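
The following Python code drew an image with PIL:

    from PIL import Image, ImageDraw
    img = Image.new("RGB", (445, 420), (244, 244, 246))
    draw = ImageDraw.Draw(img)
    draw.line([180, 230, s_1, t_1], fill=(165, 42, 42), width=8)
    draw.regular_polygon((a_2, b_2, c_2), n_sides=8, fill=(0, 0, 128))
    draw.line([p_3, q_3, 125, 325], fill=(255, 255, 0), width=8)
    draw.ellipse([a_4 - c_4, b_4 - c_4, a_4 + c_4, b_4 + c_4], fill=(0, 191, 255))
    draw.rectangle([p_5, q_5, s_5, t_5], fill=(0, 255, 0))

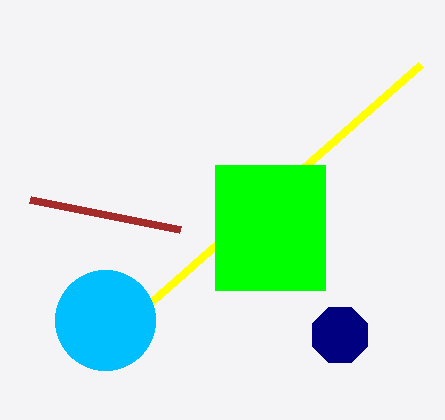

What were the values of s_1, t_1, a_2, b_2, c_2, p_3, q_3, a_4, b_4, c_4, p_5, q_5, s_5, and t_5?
s_1 = 30; t_1 = 200; a_2 = 340; b_2 = 335; c_2 = 30; p_3 = 420; q_3 = 65; a_4 = 105; b_4 = 320; c_4 = 50; p_5 = 215; q_5 = 165; s_5 = 325; t_5 = 290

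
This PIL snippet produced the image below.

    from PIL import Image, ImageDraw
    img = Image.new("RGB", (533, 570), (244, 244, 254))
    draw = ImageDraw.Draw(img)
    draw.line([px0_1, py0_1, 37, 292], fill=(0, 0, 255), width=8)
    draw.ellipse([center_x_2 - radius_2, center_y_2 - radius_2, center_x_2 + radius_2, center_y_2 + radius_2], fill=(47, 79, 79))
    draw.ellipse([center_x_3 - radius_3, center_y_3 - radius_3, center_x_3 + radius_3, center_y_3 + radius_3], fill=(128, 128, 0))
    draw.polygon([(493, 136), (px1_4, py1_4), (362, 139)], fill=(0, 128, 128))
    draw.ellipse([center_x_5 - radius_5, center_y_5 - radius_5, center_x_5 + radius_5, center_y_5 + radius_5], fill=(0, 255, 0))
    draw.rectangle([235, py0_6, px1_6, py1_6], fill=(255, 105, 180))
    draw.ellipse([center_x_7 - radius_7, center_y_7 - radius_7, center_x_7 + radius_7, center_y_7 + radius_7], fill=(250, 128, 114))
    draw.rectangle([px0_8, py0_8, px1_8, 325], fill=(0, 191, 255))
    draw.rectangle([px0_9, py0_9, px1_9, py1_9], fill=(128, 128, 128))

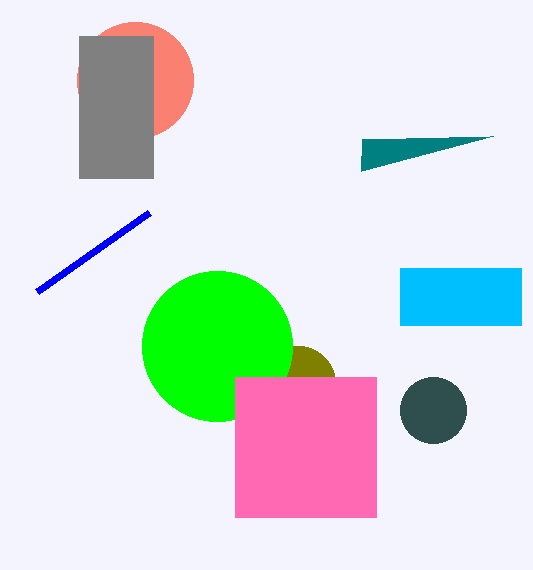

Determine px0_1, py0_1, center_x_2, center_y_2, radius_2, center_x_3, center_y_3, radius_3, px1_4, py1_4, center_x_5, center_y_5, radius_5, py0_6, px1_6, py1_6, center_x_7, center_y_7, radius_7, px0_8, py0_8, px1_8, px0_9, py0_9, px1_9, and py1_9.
px0_1 = 149, py0_1 = 213, center_x_2 = 433, center_y_2 = 410, radius_2 = 33, center_x_3 = 298, center_y_3 = 383, radius_3 = 37, px1_4 = 361, py1_4 = 171, center_x_5 = 217, center_y_5 = 346, radius_5 = 75, py0_6 = 377, px1_6 = 376, py1_6 = 517, center_x_7 = 135, center_y_7 = 80, radius_7 = 58, px0_8 = 400, py0_8 = 268, px1_8 = 521, px0_9 = 79, py0_9 = 36, px1_9 = 153, py1_9 = 178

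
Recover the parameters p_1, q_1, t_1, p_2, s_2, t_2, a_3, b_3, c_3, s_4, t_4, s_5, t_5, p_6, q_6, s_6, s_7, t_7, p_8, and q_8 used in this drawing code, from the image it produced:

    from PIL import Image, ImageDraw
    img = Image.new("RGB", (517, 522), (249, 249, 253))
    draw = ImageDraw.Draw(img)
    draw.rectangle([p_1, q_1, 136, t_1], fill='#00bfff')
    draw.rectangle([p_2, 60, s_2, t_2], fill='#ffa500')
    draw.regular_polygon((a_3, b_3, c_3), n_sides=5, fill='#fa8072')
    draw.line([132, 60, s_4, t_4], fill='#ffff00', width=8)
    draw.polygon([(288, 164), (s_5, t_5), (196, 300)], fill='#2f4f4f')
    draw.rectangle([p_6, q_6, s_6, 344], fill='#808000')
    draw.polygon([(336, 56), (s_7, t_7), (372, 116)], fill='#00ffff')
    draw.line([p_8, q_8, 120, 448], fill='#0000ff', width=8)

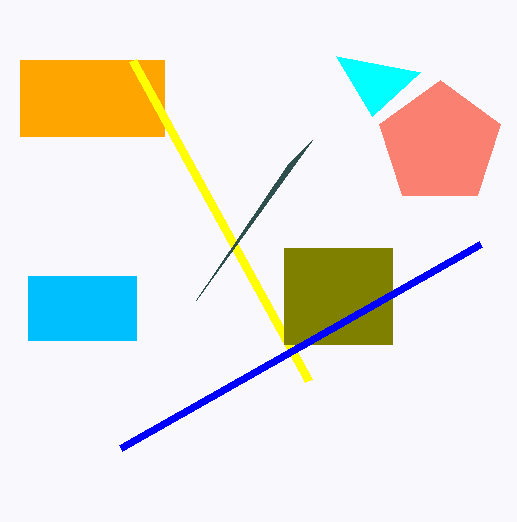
p_1 = 28; q_1 = 276; t_1 = 340; p_2 = 20; s_2 = 164; t_2 = 136; a_3 = 440; b_3 = 144; c_3 = 64; s_4 = 308; t_4 = 380; s_5 = 312; t_5 = 140; p_6 = 284; q_6 = 248; s_6 = 392; s_7 = 420; t_7 = 72; p_8 = 480; q_8 = 244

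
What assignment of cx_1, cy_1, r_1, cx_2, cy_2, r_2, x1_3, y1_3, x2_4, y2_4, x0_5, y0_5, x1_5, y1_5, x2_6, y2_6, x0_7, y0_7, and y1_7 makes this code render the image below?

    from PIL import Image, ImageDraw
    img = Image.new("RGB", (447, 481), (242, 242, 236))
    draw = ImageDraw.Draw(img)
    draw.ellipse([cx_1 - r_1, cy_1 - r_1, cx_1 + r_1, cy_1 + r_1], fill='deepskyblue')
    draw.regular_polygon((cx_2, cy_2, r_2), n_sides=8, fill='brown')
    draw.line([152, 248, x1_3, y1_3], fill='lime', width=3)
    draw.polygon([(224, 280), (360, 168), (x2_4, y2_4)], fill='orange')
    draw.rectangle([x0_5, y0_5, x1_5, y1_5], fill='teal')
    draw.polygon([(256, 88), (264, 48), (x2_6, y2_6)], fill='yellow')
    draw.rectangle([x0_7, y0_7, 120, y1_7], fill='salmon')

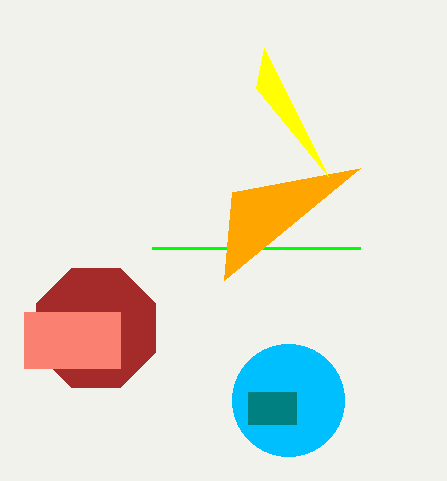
cx_1 = 288, cy_1 = 400, r_1 = 56, cx_2 = 96, cy_2 = 328, r_2 = 64, x1_3 = 360, y1_3 = 248, x2_4 = 232, y2_4 = 192, x0_5 = 248, y0_5 = 392, x1_5 = 296, y1_5 = 424, x2_6 = 328, y2_6 = 176, x0_7 = 24, y0_7 = 312, y1_7 = 368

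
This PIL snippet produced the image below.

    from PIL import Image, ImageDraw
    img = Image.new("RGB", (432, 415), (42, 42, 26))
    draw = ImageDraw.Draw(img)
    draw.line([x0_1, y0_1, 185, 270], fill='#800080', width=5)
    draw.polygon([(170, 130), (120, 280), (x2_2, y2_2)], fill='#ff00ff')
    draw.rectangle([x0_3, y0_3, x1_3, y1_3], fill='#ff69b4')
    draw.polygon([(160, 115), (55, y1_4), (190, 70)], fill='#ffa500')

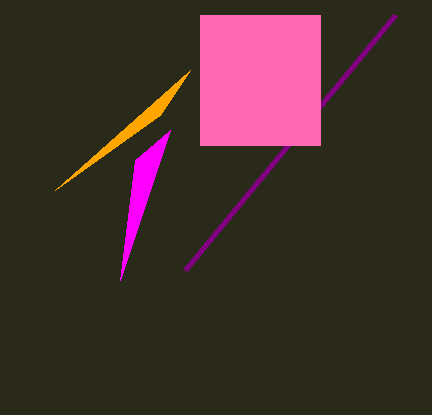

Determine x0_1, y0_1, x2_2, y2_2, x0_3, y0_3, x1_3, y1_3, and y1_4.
x0_1 = 395, y0_1 = 15, x2_2 = 135, y2_2 = 160, x0_3 = 200, y0_3 = 15, x1_3 = 320, y1_3 = 145, y1_4 = 190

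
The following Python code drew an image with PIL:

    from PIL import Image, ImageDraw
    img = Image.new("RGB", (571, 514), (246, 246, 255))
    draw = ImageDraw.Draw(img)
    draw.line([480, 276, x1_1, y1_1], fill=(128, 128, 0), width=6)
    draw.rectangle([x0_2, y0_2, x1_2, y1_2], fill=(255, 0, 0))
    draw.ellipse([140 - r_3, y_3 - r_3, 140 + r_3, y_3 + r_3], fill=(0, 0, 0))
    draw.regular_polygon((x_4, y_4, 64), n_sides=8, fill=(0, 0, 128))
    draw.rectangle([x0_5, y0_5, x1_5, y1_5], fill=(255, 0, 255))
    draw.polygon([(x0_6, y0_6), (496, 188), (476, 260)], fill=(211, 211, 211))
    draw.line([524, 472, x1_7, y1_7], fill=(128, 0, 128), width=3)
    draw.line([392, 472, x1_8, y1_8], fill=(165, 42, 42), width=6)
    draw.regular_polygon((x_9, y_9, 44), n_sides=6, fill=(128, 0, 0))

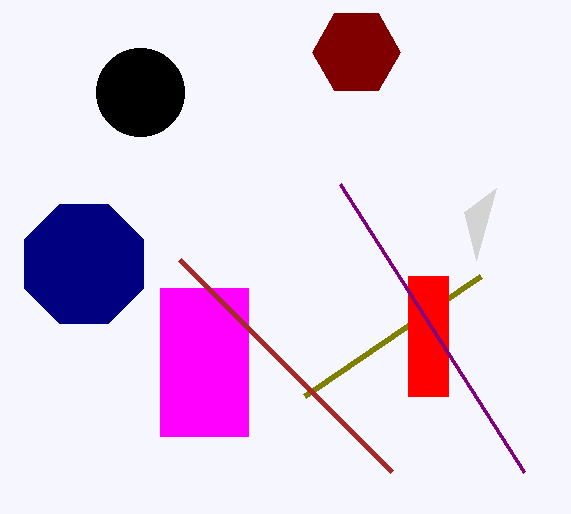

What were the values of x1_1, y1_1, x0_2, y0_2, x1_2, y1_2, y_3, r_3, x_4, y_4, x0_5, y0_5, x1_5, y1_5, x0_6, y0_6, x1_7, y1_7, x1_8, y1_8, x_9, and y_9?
x1_1 = 304, y1_1 = 396, x0_2 = 408, y0_2 = 276, x1_2 = 448, y1_2 = 396, y_3 = 92, r_3 = 44, x_4 = 84, y_4 = 264, x0_5 = 160, y0_5 = 288, x1_5 = 248, y1_5 = 436, x0_6 = 464, y0_6 = 212, x1_7 = 340, y1_7 = 184, x1_8 = 180, y1_8 = 260, x_9 = 356, y_9 = 52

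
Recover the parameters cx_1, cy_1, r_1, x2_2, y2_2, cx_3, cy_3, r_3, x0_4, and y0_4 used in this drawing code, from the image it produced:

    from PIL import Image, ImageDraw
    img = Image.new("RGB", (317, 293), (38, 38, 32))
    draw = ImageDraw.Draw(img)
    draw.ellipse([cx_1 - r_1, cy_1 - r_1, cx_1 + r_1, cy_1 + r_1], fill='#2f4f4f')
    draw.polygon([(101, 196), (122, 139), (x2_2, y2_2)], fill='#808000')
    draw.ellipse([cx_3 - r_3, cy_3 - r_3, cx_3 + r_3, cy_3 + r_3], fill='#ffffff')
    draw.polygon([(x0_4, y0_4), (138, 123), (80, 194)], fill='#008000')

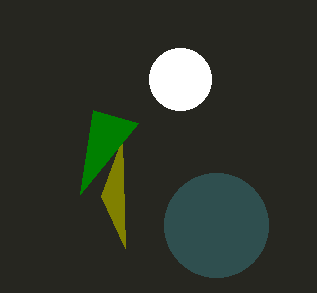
cx_1 = 216, cy_1 = 225, r_1 = 52, x2_2 = 125, y2_2 = 248, cx_3 = 180, cy_3 = 79, r_3 = 31, x0_4 = 93, y0_4 = 110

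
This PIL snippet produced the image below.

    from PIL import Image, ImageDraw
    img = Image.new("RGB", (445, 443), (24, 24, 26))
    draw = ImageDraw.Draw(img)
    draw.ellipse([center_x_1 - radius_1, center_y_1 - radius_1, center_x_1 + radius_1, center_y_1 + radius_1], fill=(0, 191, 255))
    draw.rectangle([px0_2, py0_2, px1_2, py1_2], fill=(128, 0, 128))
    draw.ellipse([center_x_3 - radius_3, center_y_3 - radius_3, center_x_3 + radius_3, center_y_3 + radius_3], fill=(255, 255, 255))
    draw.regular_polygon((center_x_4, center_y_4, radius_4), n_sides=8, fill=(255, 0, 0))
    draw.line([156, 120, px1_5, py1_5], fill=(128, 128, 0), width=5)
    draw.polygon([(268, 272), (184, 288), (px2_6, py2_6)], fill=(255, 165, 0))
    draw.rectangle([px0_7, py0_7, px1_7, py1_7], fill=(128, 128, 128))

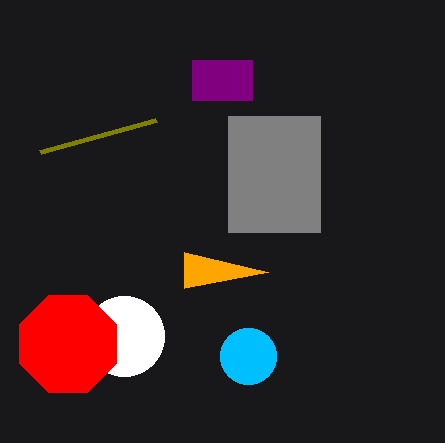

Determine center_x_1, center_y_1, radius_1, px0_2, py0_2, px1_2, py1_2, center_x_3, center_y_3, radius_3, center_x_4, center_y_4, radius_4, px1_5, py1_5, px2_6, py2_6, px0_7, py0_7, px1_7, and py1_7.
center_x_1 = 248, center_y_1 = 356, radius_1 = 28, px0_2 = 192, py0_2 = 60, px1_2 = 252, py1_2 = 100, center_x_3 = 124, center_y_3 = 336, radius_3 = 40, center_x_4 = 68, center_y_4 = 344, radius_4 = 52, px1_5 = 40, py1_5 = 152, px2_6 = 184, py2_6 = 252, px0_7 = 228, py0_7 = 116, px1_7 = 320, py1_7 = 232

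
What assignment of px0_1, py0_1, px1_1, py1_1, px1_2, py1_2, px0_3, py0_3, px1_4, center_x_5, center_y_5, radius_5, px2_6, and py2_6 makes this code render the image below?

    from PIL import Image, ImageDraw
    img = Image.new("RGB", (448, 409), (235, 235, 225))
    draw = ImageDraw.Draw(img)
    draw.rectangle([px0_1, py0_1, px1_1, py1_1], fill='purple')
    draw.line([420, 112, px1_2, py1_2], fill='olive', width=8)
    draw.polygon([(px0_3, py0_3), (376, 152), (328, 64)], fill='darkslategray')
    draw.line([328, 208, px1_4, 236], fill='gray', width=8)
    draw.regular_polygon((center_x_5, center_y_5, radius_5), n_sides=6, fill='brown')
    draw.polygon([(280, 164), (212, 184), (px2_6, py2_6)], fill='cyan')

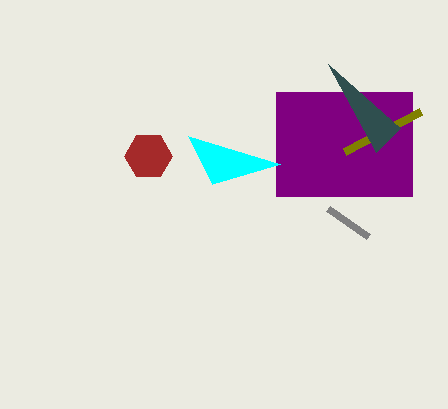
px0_1 = 276; py0_1 = 92; px1_1 = 412; py1_1 = 196; px1_2 = 344; py1_2 = 152; px0_3 = 400; py0_3 = 128; px1_4 = 368; center_x_5 = 148; center_y_5 = 156; radius_5 = 24; px2_6 = 188; py2_6 = 136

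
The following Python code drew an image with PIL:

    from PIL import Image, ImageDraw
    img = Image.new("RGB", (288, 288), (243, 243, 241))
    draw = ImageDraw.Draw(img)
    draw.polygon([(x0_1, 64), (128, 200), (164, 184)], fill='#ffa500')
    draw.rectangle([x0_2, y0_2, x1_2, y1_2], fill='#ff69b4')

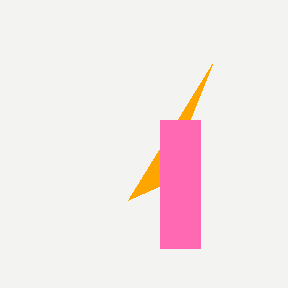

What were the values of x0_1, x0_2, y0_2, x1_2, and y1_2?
x0_1 = 212; x0_2 = 160; y0_2 = 120; x1_2 = 200; y1_2 = 248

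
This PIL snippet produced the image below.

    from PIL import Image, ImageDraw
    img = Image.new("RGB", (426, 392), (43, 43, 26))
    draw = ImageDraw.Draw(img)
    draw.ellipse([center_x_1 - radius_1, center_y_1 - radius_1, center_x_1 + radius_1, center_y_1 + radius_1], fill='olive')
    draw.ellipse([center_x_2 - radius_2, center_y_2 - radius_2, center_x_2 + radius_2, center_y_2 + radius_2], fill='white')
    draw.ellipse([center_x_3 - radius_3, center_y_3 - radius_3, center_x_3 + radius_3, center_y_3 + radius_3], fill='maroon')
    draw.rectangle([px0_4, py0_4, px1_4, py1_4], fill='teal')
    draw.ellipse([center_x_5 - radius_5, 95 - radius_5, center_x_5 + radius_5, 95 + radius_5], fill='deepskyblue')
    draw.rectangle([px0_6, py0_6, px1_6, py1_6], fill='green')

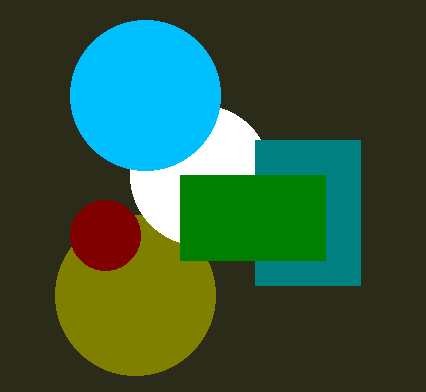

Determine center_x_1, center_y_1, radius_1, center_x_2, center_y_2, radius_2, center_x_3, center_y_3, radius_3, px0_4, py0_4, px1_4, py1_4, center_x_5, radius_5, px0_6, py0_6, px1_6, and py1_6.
center_x_1 = 135; center_y_1 = 295; radius_1 = 80; center_x_2 = 200; center_y_2 = 175; radius_2 = 70; center_x_3 = 105; center_y_3 = 235; radius_3 = 35; px0_4 = 255; py0_4 = 140; px1_4 = 360; py1_4 = 285; center_x_5 = 145; radius_5 = 75; px0_6 = 180; py0_6 = 175; px1_6 = 325; py1_6 = 260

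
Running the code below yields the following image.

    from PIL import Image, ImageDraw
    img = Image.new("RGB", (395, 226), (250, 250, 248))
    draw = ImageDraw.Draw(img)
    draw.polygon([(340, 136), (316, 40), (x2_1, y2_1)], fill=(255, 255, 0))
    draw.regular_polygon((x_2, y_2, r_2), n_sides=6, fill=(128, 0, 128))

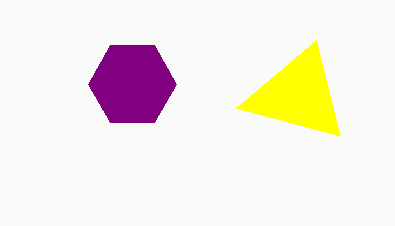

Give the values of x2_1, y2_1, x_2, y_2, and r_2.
x2_1 = 236
y2_1 = 108
x_2 = 132
y_2 = 84
r_2 = 44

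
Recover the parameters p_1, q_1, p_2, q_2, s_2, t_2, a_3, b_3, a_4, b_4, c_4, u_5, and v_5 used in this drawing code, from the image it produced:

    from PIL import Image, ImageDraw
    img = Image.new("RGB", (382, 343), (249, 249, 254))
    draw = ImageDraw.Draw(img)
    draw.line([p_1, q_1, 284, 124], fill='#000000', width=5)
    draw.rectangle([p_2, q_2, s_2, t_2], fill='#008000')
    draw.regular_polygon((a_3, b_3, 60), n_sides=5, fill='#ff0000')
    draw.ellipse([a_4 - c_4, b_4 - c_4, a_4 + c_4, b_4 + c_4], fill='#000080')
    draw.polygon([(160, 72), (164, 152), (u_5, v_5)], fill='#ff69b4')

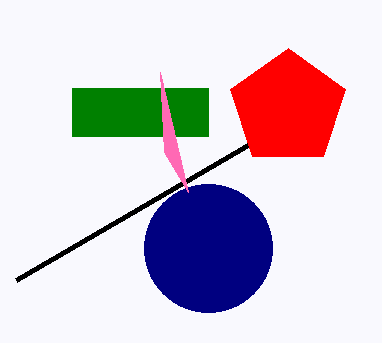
p_1 = 16
q_1 = 280
p_2 = 72
q_2 = 88
s_2 = 208
t_2 = 136
a_3 = 288
b_3 = 108
a_4 = 208
b_4 = 248
c_4 = 64
u_5 = 188
v_5 = 192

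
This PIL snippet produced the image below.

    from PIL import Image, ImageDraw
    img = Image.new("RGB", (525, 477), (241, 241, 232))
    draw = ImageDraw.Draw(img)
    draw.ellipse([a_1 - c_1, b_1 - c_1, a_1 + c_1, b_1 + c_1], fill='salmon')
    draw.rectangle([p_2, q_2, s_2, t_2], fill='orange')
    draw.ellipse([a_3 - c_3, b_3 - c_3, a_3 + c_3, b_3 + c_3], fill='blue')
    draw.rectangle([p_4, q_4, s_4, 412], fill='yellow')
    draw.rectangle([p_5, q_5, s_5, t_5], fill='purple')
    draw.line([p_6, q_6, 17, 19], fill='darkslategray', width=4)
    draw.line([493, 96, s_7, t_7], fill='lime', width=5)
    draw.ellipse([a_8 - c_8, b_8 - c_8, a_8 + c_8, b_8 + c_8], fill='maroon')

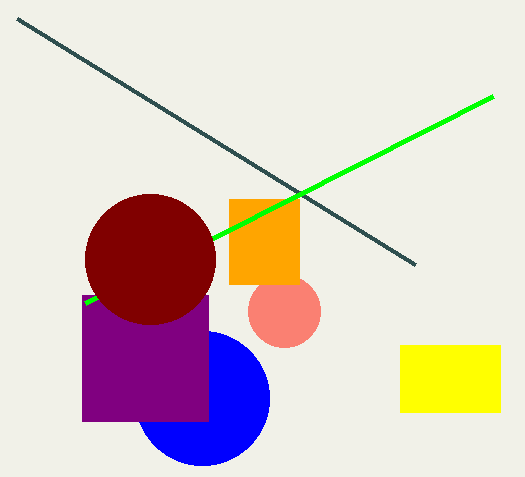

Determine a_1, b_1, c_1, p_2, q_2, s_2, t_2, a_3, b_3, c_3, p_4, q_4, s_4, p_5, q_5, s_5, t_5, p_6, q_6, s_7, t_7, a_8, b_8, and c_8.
a_1 = 284, b_1 = 311, c_1 = 36, p_2 = 229, q_2 = 199, s_2 = 299, t_2 = 284, a_3 = 202, b_3 = 398, c_3 = 67, p_4 = 400, q_4 = 345, s_4 = 500, p_5 = 82, q_5 = 295, s_5 = 208, t_5 = 421, p_6 = 415, q_6 = 265, s_7 = 85, t_7 = 303, a_8 = 150, b_8 = 259, c_8 = 65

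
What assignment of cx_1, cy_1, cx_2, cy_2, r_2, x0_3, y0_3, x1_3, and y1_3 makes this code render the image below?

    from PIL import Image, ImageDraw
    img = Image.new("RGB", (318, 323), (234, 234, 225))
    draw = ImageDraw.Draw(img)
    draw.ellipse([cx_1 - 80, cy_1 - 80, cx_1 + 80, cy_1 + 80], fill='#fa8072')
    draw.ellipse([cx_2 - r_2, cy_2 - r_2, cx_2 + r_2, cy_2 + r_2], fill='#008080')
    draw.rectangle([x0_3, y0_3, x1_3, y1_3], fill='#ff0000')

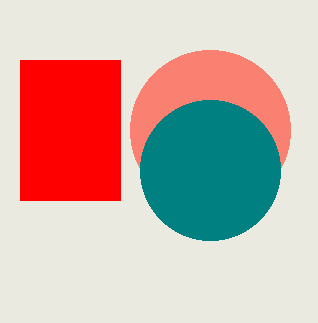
cx_1 = 210, cy_1 = 130, cx_2 = 210, cy_2 = 170, r_2 = 70, x0_3 = 20, y0_3 = 60, x1_3 = 120, y1_3 = 200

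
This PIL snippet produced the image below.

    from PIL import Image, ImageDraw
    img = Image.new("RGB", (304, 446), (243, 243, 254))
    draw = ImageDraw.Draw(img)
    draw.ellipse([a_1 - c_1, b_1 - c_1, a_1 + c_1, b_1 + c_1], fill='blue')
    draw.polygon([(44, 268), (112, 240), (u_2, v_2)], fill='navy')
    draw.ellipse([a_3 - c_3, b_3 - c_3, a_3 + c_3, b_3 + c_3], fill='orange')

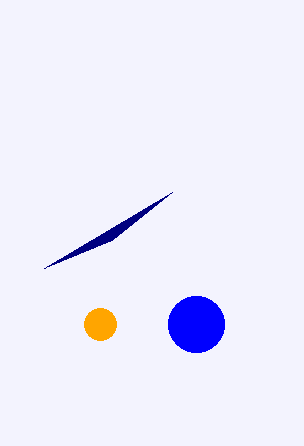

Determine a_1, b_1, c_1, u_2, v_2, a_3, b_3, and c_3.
a_1 = 196; b_1 = 324; c_1 = 28; u_2 = 172; v_2 = 192; a_3 = 100; b_3 = 324; c_3 = 16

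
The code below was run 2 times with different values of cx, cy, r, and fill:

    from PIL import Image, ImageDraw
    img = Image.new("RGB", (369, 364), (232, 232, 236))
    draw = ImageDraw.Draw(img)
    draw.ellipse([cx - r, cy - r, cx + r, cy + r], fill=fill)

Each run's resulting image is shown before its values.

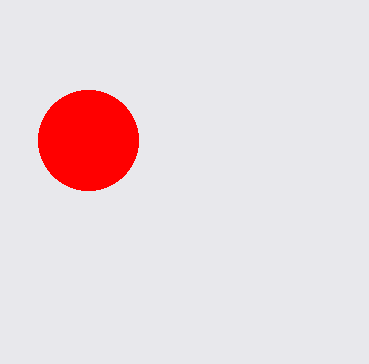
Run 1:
cx = 88, cy = 140, r = 50, fill = 'red'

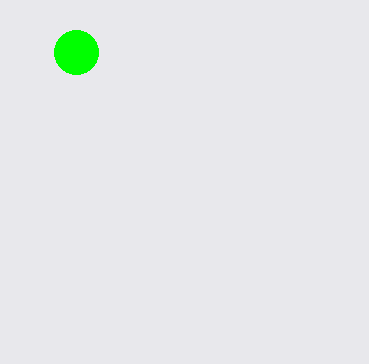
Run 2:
cx = 76; cy = 52; r = 22; fill = 'lime'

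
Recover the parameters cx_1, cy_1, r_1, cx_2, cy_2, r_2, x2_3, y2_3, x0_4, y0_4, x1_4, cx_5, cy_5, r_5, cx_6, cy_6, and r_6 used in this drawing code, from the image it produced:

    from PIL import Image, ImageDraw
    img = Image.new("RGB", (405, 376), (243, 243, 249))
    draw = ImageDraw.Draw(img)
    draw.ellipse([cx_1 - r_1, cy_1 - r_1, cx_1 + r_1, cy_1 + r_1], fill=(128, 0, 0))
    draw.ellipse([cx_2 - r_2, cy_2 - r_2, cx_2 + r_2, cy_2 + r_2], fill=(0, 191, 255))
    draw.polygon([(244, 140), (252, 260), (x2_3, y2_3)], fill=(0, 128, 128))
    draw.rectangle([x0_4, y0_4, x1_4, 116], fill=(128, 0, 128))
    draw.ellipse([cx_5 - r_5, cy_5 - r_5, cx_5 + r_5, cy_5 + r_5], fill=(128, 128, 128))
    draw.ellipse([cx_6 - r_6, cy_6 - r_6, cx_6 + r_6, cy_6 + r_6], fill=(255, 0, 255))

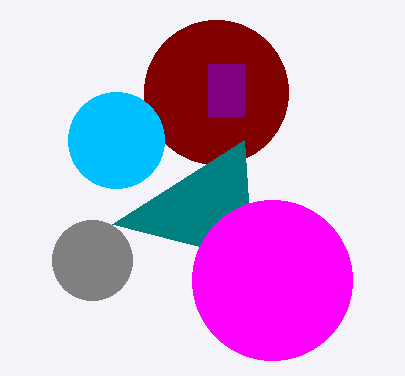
cx_1 = 216
cy_1 = 92
r_1 = 72
cx_2 = 116
cy_2 = 140
r_2 = 48
x2_3 = 112
y2_3 = 224
x0_4 = 208
y0_4 = 64
x1_4 = 244
cx_5 = 92
cy_5 = 260
r_5 = 40
cx_6 = 272
cy_6 = 280
r_6 = 80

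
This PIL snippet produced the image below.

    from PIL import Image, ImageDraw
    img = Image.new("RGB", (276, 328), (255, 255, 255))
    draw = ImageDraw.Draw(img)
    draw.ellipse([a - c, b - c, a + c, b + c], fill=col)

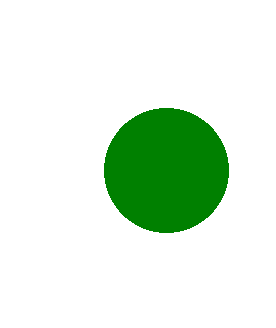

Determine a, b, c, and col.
a = 166
b = 170
c = 62
col = 'green'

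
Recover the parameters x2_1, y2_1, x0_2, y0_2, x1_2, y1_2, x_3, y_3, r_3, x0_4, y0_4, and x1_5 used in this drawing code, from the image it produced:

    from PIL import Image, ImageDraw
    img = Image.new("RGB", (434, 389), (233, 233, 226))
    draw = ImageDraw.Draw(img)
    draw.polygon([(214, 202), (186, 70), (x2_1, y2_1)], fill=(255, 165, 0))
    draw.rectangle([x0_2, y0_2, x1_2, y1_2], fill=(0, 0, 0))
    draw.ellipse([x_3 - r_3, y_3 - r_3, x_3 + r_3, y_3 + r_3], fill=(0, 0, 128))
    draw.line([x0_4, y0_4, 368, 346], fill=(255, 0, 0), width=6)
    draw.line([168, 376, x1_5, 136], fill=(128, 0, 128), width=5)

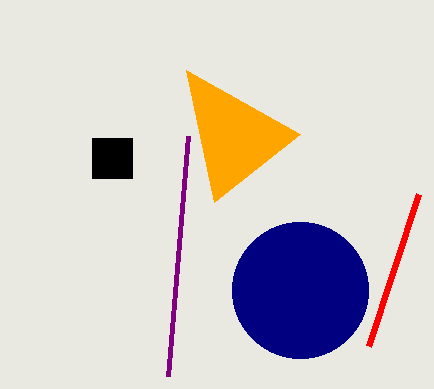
x2_1 = 300; y2_1 = 134; x0_2 = 92; y0_2 = 138; x1_2 = 132; y1_2 = 178; x_3 = 300; y_3 = 290; r_3 = 68; x0_4 = 418; y0_4 = 194; x1_5 = 188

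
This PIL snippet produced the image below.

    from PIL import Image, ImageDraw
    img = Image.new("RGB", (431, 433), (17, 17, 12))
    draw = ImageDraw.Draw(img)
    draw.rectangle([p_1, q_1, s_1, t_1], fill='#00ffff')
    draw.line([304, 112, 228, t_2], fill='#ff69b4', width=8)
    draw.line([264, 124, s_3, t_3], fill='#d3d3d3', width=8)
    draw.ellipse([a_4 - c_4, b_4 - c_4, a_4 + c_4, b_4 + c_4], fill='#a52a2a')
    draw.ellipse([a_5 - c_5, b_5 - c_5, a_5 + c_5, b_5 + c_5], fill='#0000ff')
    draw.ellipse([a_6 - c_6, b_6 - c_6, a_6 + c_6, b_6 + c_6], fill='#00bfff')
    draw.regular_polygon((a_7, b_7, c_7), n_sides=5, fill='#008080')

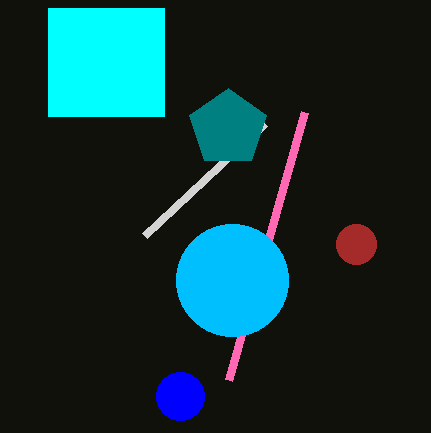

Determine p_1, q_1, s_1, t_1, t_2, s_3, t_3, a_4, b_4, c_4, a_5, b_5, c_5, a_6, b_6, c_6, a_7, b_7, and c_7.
p_1 = 48
q_1 = 8
s_1 = 164
t_1 = 116
t_2 = 380
s_3 = 144
t_3 = 236
a_4 = 356
b_4 = 244
c_4 = 20
a_5 = 180
b_5 = 396
c_5 = 24
a_6 = 232
b_6 = 280
c_6 = 56
a_7 = 228
b_7 = 128
c_7 = 40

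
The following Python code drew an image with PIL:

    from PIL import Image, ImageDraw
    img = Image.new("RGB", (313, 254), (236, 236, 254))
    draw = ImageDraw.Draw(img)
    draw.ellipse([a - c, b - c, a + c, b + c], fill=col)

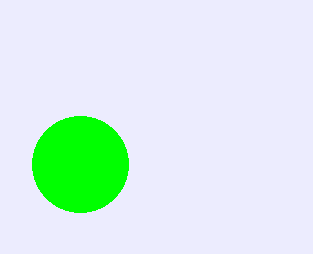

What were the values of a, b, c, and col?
a = 80; b = 164; c = 48; col = 'lime'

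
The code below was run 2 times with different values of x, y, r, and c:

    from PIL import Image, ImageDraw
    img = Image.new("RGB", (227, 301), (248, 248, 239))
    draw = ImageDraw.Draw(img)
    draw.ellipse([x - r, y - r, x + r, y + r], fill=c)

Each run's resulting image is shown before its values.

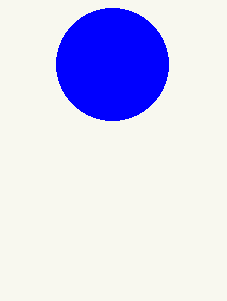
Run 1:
x = 112
y = 64
r = 56
c = 'blue'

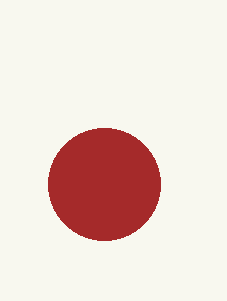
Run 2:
x = 104, y = 184, r = 56, c = 'brown'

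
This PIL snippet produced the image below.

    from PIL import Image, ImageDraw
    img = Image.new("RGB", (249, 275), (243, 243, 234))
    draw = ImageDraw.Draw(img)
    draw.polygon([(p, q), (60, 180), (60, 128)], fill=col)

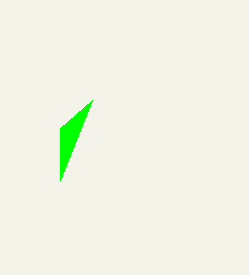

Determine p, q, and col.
p = 92; q = 100; col = 'lime'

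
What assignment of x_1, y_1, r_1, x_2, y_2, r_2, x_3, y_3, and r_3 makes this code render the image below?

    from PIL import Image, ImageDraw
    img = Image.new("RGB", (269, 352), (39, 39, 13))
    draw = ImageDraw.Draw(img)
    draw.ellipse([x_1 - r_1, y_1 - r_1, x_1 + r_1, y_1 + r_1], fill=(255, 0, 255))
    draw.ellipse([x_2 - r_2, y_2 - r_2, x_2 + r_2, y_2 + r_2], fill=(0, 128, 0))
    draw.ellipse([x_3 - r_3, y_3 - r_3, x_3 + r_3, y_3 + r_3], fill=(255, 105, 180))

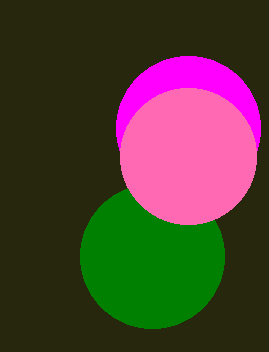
x_1 = 188, y_1 = 128, r_1 = 72, x_2 = 152, y_2 = 256, r_2 = 72, x_3 = 188, y_3 = 156, r_3 = 68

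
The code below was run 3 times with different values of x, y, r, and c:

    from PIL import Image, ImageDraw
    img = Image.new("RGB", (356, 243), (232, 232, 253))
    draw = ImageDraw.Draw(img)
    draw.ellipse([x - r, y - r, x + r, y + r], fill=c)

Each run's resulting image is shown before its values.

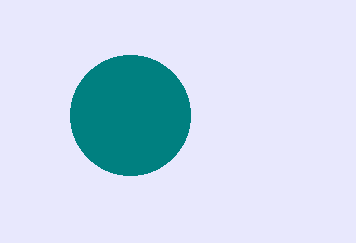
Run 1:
x = 130; y = 115; r = 60; c = 'teal'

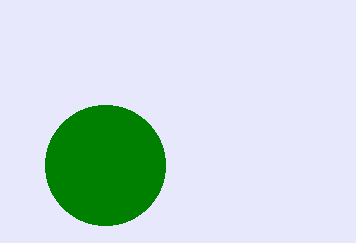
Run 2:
x = 105; y = 165; r = 60; c = 'green'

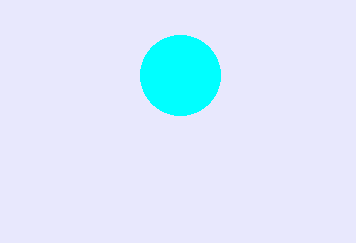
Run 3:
x = 180, y = 75, r = 40, c = 'cyan'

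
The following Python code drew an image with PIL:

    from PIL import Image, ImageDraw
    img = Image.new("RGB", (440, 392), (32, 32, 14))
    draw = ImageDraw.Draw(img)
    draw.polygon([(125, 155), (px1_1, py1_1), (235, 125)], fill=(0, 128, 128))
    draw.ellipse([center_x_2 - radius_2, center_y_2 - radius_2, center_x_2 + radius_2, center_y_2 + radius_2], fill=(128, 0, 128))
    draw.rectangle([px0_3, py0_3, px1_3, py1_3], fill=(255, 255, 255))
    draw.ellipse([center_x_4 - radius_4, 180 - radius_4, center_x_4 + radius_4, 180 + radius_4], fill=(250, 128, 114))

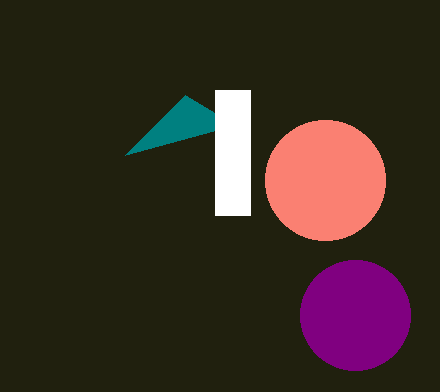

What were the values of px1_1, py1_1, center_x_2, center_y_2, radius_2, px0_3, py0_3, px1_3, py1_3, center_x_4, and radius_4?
px1_1 = 185, py1_1 = 95, center_x_2 = 355, center_y_2 = 315, radius_2 = 55, px0_3 = 215, py0_3 = 90, px1_3 = 250, py1_3 = 215, center_x_4 = 325, radius_4 = 60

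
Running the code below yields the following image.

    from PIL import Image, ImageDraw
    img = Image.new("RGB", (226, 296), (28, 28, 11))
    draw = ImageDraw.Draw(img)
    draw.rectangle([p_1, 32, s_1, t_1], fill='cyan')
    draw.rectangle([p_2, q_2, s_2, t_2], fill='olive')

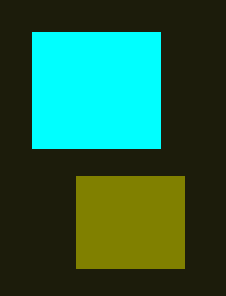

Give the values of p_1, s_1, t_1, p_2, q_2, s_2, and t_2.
p_1 = 32
s_1 = 160
t_1 = 148
p_2 = 76
q_2 = 176
s_2 = 184
t_2 = 268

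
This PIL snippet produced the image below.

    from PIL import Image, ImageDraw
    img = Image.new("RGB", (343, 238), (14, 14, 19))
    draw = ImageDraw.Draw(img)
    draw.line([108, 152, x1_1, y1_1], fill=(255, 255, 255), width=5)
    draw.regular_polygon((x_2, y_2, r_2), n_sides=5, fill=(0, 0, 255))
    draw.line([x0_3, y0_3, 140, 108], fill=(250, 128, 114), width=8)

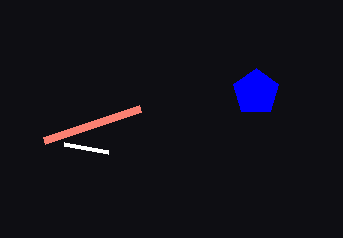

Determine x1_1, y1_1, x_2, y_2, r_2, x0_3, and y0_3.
x1_1 = 64; y1_1 = 144; x_2 = 256; y_2 = 92; r_2 = 24; x0_3 = 44; y0_3 = 140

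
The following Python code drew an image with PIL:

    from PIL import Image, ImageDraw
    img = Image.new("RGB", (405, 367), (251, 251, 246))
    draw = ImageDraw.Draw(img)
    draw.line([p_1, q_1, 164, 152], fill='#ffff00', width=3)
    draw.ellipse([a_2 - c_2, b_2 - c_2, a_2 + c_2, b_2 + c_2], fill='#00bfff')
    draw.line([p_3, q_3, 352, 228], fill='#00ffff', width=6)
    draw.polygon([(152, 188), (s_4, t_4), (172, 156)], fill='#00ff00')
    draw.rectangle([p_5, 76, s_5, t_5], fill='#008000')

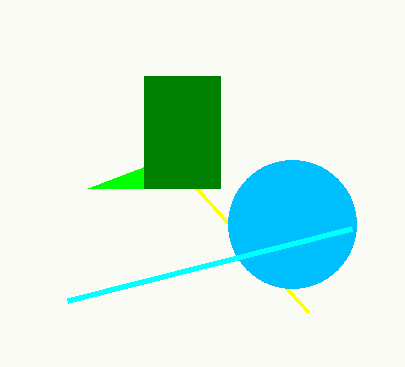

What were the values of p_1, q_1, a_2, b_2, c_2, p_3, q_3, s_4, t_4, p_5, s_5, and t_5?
p_1 = 308
q_1 = 312
a_2 = 292
b_2 = 224
c_2 = 64
p_3 = 68
q_3 = 300
s_4 = 88
t_4 = 188
p_5 = 144
s_5 = 220
t_5 = 188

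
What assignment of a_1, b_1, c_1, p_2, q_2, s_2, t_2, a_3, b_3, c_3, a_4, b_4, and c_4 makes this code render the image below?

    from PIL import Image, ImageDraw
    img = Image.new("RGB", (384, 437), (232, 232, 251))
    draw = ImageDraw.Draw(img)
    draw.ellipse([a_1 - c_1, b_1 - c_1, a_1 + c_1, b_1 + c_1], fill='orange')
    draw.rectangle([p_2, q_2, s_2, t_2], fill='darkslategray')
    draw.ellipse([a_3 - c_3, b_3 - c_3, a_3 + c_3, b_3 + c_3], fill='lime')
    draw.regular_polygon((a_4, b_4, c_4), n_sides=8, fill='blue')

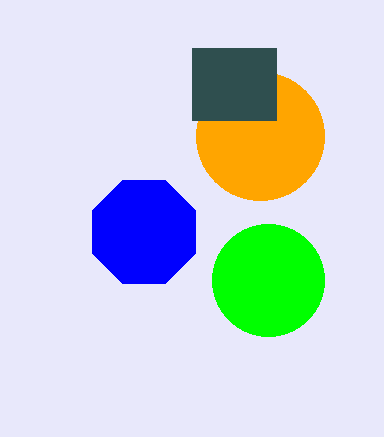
a_1 = 260; b_1 = 136; c_1 = 64; p_2 = 192; q_2 = 48; s_2 = 276; t_2 = 120; a_3 = 268; b_3 = 280; c_3 = 56; a_4 = 144; b_4 = 232; c_4 = 56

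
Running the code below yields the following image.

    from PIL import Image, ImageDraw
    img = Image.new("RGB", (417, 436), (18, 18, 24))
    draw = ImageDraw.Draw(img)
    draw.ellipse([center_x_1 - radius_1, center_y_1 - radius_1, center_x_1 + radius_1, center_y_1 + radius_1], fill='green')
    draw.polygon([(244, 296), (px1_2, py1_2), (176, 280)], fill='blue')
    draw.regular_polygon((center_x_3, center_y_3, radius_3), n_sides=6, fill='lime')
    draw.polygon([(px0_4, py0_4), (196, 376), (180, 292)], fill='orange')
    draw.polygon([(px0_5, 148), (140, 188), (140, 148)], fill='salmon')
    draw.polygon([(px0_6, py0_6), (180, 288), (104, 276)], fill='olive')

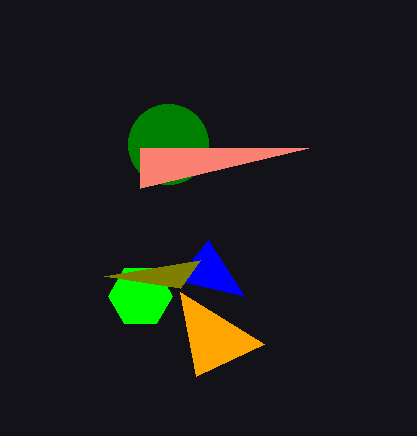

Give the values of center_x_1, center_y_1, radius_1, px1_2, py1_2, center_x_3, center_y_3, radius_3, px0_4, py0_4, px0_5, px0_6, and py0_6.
center_x_1 = 168; center_y_1 = 144; radius_1 = 40; px1_2 = 208; py1_2 = 240; center_x_3 = 140; center_y_3 = 296; radius_3 = 32; px0_4 = 264; py0_4 = 344; px0_5 = 308; px0_6 = 200; py0_6 = 260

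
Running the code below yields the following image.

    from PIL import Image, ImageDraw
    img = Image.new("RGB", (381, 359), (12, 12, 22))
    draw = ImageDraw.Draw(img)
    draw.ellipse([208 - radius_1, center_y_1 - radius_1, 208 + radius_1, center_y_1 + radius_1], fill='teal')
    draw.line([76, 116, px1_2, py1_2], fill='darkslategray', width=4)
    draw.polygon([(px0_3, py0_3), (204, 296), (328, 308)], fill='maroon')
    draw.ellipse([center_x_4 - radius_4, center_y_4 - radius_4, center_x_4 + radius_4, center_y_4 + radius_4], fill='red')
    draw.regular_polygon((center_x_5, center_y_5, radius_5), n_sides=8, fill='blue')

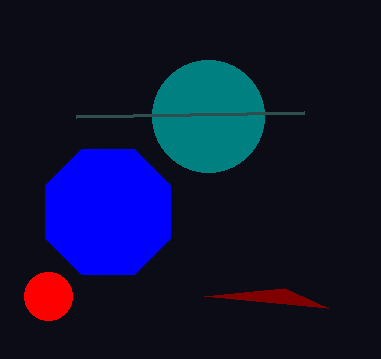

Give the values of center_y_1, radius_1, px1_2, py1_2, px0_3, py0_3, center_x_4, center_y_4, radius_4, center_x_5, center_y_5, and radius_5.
center_y_1 = 116; radius_1 = 56; px1_2 = 304; py1_2 = 112; px0_3 = 284; py0_3 = 288; center_x_4 = 48; center_y_4 = 296; radius_4 = 24; center_x_5 = 108; center_y_5 = 212; radius_5 = 68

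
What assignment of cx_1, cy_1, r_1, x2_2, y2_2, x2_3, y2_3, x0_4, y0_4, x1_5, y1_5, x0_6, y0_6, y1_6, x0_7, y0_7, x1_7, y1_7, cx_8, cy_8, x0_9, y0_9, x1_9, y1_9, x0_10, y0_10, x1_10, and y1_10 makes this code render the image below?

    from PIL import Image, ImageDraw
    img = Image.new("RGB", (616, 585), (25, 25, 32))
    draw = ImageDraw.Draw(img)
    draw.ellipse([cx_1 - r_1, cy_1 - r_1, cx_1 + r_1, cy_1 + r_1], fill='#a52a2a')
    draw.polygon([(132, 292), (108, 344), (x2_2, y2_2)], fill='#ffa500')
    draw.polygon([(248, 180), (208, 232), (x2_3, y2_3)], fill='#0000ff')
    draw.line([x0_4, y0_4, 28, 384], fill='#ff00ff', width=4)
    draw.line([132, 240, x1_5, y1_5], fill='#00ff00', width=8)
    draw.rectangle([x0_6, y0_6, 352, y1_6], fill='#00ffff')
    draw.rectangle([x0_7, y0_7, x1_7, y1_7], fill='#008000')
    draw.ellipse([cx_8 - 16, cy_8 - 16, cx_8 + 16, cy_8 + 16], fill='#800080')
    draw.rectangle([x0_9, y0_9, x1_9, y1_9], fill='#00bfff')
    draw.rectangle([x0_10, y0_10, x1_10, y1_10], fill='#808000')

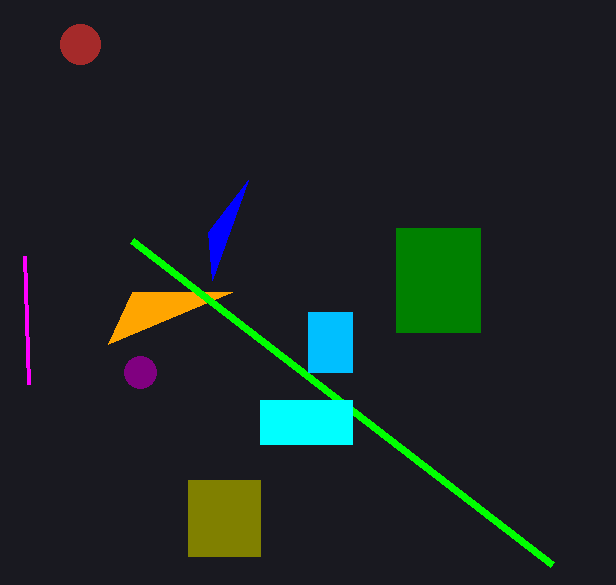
cx_1 = 80, cy_1 = 44, r_1 = 20, x2_2 = 232, y2_2 = 292, x2_3 = 212, y2_3 = 280, x0_4 = 24, y0_4 = 256, x1_5 = 552, y1_5 = 564, x0_6 = 260, y0_6 = 400, y1_6 = 444, x0_7 = 396, y0_7 = 228, x1_7 = 480, y1_7 = 332, cx_8 = 140, cy_8 = 372, x0_9 = 308, y0_9 = 312, x1_9 = 352, y1_9 = 372, x0_10 = 188, y0_10 = 480, x1_10 = 260, y1_10 = 556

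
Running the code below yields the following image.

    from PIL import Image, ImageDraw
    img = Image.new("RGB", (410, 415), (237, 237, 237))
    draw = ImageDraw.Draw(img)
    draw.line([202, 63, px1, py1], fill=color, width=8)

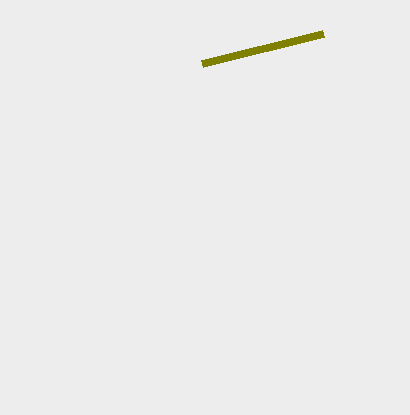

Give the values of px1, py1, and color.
px1 = 323; py1 = 33; color = 'olive'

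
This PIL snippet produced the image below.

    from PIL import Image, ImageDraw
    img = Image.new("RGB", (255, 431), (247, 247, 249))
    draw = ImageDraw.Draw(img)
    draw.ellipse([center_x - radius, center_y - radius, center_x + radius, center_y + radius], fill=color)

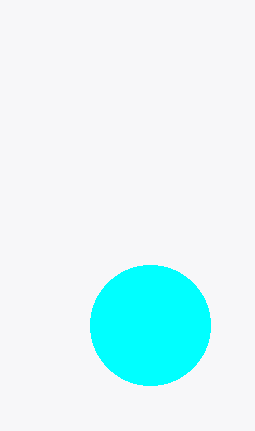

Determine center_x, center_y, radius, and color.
center_x = 150, center_y = 325, radius = 60, color = 'cyan'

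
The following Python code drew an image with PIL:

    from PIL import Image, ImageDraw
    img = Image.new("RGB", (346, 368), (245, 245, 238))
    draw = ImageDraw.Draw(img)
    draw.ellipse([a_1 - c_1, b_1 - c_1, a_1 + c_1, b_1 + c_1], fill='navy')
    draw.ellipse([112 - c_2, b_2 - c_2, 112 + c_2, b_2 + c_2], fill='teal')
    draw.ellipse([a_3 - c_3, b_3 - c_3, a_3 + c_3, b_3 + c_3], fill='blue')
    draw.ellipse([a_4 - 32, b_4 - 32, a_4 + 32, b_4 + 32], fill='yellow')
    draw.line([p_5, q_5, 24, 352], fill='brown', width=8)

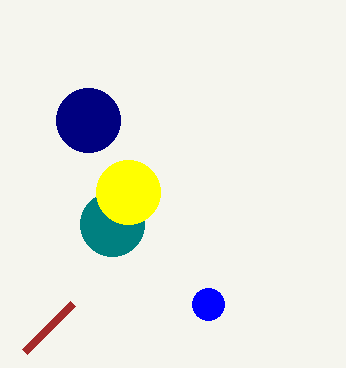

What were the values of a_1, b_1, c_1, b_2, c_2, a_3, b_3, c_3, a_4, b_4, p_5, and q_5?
a_1 = 88
b_1 = 120
c_1 = 32
b_2 = 224
c_2 = 32
a_3 = 208
b_3 = 304
c_3 = 16
a_4 = 128
b_4 = 192
p_5 = 72
q_5 = 304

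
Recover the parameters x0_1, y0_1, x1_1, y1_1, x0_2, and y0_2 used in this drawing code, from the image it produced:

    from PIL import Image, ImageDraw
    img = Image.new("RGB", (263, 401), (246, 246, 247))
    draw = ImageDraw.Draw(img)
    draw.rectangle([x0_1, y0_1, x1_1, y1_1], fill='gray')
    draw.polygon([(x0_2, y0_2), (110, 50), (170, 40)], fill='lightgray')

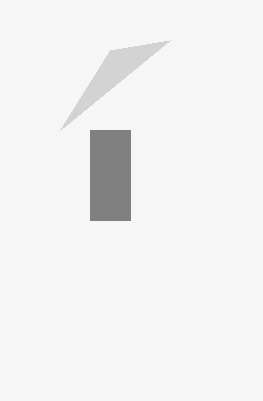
x0_1 = 90; y0_1 = 130; x1_1 = 130; y1_1 = 220; x0_2 = 60; y0_2 = 130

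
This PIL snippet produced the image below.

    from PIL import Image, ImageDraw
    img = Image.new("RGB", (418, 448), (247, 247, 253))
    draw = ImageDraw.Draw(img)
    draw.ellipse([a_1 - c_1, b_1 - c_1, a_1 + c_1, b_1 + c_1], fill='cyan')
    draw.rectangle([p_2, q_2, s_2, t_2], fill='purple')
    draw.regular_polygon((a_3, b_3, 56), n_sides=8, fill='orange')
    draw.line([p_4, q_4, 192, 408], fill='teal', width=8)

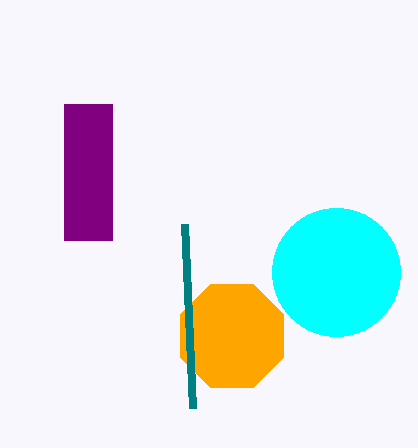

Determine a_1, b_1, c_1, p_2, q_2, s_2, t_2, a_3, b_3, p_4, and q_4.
a_1 = 336; b_1 = 272; c_1 = 64; p_2 = 64; q_2 = 104; s_2 = 112; t_2 = 240; a_3 = 232; b_3 = 336; p_4 = 184; q_4 = 224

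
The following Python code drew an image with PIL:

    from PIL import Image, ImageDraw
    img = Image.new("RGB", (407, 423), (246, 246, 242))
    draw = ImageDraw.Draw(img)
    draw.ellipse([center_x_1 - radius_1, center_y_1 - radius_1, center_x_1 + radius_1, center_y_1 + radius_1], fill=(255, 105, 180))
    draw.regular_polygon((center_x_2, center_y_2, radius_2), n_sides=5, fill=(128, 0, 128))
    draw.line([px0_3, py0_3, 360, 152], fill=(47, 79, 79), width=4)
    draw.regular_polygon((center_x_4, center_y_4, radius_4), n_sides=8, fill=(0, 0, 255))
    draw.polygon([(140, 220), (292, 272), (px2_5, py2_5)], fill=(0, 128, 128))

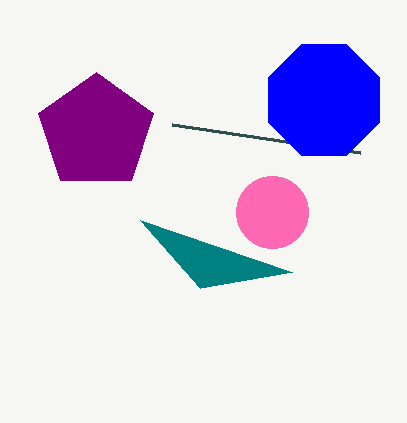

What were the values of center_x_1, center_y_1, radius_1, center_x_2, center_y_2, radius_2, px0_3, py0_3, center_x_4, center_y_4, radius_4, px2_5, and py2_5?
center_x_1 = 272; center_y_1 = 212; radius_1 = 36; center_x_2 = 96; center_y_2 = 132; radius_2 = 60; px0_3 = 172; py0_3 = 124; center_x_4 = 324; center_y_4 = 100; radius_4 = 60; px2_5 = 200; py2_5 = 288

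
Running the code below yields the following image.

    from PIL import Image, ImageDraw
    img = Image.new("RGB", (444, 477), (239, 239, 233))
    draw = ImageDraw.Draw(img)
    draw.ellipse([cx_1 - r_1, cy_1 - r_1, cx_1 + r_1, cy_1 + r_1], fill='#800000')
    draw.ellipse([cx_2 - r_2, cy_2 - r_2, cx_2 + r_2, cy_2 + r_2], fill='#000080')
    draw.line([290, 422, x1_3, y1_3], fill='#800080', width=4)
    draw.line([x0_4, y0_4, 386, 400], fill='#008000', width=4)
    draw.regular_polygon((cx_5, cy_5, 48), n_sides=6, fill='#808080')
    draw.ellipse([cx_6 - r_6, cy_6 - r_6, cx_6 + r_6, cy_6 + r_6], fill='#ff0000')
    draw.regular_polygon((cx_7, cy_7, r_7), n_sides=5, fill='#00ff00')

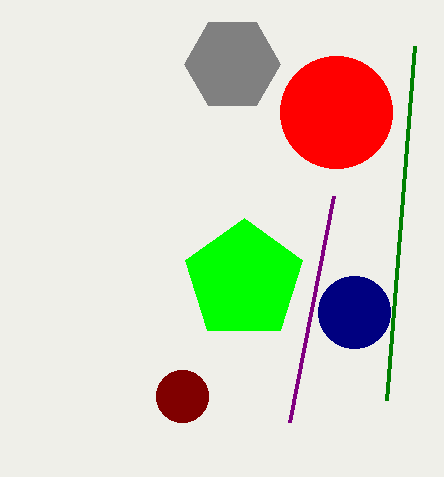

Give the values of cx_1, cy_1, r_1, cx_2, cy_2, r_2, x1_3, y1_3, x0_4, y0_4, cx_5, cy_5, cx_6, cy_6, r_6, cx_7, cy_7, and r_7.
cx_1 = 182; cy_1 = 396; r_1 = 26; cx_2 = 354; cy_2 = 312; r_2 = 36; x1_3 = 334; y1_3 = 196; x0_4 = 414; y0_4 = 46; cx_5 = 232; cy_5 = 64; cx_6 = 336; cy_6 = 112; r_6 = 56; cx_7 = 244; cy_7 = 280; r_7 = 62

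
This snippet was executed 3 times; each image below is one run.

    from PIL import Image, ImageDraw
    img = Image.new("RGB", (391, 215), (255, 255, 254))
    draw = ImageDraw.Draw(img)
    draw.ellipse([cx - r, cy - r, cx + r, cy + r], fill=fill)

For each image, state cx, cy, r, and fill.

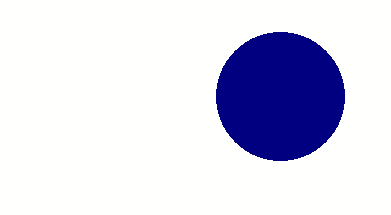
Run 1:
cx = 280
cy = 96
r = 64
fill = 'navy'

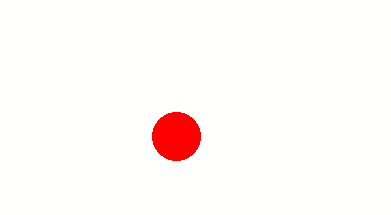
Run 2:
cx = 176; cy = 136; r = 24; fill = 'red'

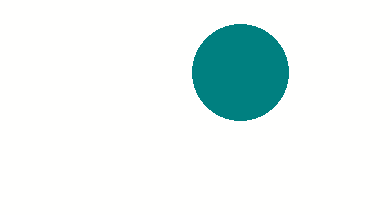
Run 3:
cx = 240, cy = 72, r = 48, fill = 'teal'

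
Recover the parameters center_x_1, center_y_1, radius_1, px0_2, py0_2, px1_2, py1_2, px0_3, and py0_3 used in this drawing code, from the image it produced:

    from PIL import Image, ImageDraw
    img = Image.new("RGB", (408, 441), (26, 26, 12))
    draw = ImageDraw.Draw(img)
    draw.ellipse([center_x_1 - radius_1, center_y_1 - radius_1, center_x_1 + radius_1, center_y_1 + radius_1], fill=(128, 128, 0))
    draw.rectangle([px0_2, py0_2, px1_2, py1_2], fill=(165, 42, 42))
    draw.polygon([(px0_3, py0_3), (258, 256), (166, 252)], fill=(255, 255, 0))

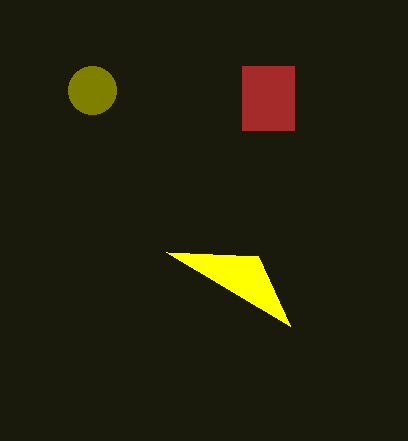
center_x_1 = 92
center_y_1 = 90
radius_1 = 24
px0_2 = 242
py0_2 = 66
px1_2 = 294
py1_2 = 130
px0_3 = 290
py0_3 = 326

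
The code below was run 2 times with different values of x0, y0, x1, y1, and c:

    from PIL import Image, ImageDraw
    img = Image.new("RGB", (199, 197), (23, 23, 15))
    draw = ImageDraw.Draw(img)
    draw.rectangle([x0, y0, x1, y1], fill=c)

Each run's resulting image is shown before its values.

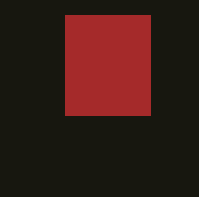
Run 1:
x0 = 65
y0 = 15
x1 = 150
y1 = 115
c = 'brown'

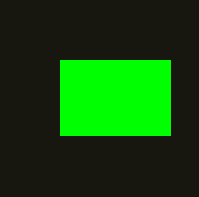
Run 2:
x0 = 60
y0 = 60
x1 = 170
y1 = 135
c = 'lime'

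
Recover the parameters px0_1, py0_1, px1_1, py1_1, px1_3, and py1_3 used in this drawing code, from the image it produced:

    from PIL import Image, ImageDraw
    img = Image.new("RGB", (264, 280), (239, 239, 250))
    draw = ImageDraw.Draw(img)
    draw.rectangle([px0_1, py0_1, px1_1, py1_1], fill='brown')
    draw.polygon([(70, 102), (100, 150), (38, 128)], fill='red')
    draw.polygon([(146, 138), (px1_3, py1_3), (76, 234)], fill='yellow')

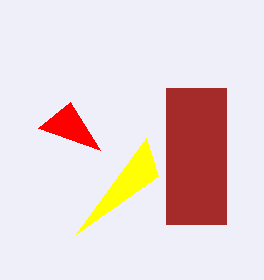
px0_1 = 166; py0_1 = 88; px1_1 = 226; py1_1 = 224; px1_3 = 158; py1_3 = 176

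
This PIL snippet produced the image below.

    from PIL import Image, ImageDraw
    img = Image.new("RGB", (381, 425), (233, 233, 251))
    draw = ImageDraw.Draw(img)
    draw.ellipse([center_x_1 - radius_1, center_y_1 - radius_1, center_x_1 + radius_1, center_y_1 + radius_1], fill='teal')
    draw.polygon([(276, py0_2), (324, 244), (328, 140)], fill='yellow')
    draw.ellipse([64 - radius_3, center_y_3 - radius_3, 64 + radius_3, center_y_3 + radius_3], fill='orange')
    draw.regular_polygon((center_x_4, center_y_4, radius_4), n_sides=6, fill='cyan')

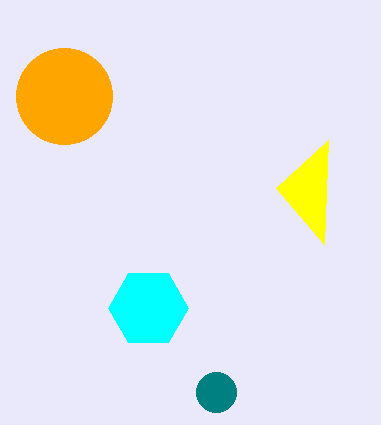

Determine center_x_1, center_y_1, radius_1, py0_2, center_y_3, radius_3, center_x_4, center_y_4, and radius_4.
center_x_1 = 216; center_y_1 = 392; radius_1 = 20; py0_2 = 188; center_y_3 = 96; radius_3 = 48; center_x_4 = 148; center_y_4 = 308; radius_4 = 40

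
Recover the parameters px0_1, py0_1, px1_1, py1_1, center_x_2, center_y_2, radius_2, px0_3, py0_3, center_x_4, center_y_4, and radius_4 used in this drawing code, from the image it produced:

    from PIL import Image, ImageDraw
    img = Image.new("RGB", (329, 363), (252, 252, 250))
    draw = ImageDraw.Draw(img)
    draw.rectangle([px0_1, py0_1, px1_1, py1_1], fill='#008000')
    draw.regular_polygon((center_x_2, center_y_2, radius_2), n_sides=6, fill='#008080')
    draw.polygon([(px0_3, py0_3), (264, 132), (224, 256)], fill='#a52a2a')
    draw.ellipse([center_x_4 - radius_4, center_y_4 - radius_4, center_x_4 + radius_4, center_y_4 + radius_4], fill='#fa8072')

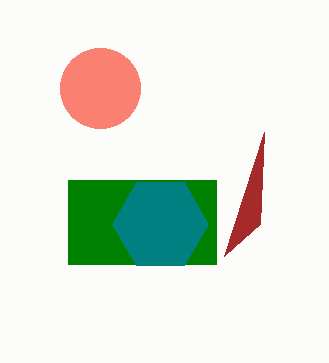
px0_1 = 68; py0_1 = 180; px1_1 = 216; py1_1 = 264; center_x_2 = 160; center_y_2 = 224; radius_2 = 48; px0_3 = 260; py0_3 = 224; center_x_4 = 100; center_y_4 = 88; radius_4 = 40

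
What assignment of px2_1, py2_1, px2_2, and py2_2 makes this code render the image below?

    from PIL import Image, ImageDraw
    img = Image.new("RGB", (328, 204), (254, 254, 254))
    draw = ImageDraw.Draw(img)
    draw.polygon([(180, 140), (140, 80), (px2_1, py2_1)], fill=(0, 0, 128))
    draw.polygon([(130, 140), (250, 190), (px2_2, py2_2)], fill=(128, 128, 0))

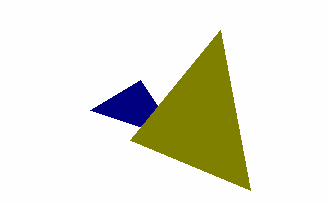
px2_1 = 90, py2_1 = 110, px2_2 = 220, py2_2 = 30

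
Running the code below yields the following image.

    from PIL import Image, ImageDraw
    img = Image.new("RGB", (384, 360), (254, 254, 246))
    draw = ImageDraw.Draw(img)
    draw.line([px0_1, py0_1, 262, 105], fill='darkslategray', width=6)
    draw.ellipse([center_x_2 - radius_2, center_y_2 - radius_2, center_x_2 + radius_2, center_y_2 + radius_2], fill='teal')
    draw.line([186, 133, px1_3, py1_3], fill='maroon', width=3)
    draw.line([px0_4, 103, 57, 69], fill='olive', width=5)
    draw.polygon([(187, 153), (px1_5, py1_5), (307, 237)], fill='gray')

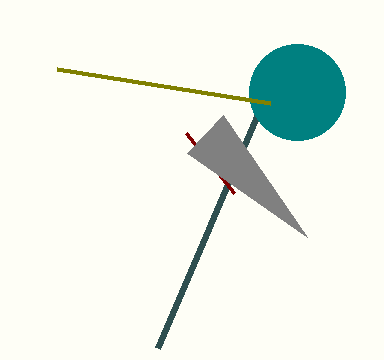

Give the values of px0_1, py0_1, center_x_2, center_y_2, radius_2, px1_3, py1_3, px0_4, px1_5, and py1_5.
px0_1 = 158, py0_1 = 348, center_x_2 = 297, center_y_2 = 92, radius_2 = 48, px1_3 = 234, py1_3 = 193, px0_4 = 270, px1_5 = 223, py1_5 = 115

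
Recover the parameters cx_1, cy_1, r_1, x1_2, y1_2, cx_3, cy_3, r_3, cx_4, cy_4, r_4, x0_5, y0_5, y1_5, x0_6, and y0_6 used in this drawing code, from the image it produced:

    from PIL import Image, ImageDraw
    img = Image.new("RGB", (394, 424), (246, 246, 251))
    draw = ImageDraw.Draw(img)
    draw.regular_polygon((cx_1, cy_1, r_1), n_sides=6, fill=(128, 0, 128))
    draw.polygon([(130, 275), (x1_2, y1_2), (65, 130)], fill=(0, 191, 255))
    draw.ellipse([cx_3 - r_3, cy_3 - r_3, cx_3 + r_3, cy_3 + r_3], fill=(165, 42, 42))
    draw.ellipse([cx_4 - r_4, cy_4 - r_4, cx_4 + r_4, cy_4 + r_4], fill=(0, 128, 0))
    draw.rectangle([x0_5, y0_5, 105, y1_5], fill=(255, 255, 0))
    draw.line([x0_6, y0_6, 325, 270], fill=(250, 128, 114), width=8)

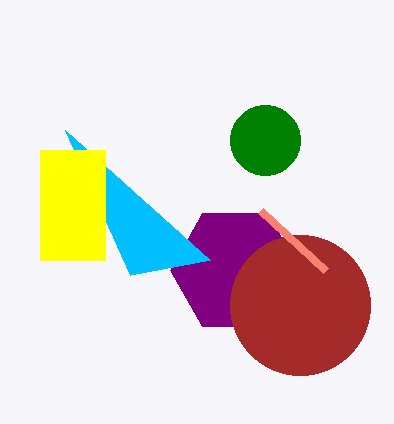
cx_1 = 235
cy_1 = 270
r_1 = 65
x1_2 = 210
y1_2 = 260
cx_3 = 300
cy_3 = 305
r_3 = 70
cx_4 = 265
cy_4 = 140
r_4 = 35
x0_5 = 40
y0_5 = 150
y1_5 = 260
x0_6 = 260
y0_6 = 210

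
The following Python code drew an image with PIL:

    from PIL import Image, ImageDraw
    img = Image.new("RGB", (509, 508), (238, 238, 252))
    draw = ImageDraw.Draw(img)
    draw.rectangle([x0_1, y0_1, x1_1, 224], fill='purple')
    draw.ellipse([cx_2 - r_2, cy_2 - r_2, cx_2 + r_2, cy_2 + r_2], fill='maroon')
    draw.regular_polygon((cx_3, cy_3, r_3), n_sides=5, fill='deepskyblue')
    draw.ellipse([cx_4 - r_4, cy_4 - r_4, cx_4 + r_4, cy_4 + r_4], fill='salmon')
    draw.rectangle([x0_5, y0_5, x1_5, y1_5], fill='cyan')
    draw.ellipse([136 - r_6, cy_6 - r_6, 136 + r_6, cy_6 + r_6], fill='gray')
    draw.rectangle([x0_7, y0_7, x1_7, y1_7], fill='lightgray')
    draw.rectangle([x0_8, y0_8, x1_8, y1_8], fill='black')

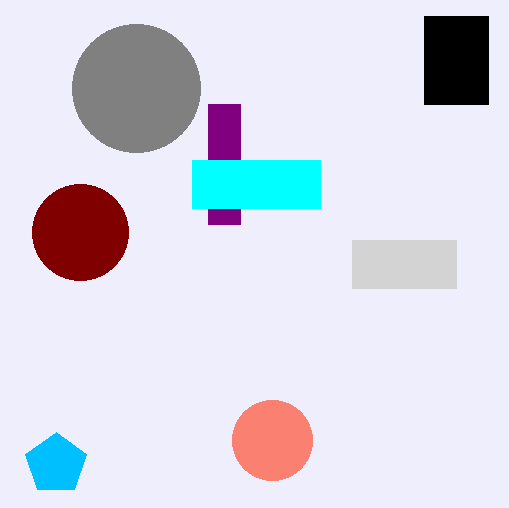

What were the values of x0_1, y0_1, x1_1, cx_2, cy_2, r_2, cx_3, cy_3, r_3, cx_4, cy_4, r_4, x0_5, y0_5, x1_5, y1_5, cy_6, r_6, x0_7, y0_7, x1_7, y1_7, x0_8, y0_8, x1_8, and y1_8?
x0_1 = 208
y0_1 = 104
x1_1 = 240
cx_2 = 80
cy_2 = 232
r_2 = 48
cx_3 = 56
cy_3 = 464
r_3 = 32
cx_4 = 272
cy_4 = 440
r_4 = 40
x0_5 = 192
y0_5 = 160
x1_5 = 320
y1_5 = 208
cy_6 = 88
r_6 = 64
x0_7 = 352
y0_7 = 240
x1_7 = 456
y1_7 = 288
x0_8 = 424
y0_8 = 16
x1_8 = 488
y1_8 = 104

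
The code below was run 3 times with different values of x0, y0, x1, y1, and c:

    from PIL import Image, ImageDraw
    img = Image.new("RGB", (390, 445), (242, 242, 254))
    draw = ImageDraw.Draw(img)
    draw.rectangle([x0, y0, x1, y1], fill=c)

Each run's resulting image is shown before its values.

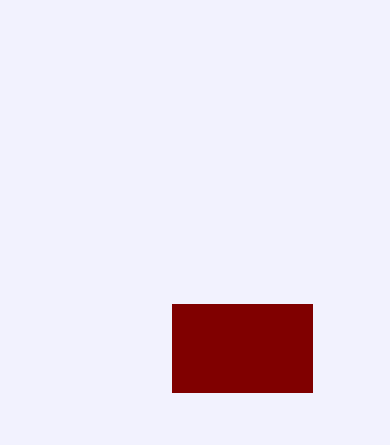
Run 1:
x0 = 172
y0 = 304
x1 = 312
y1 = 392
c = 'maroon'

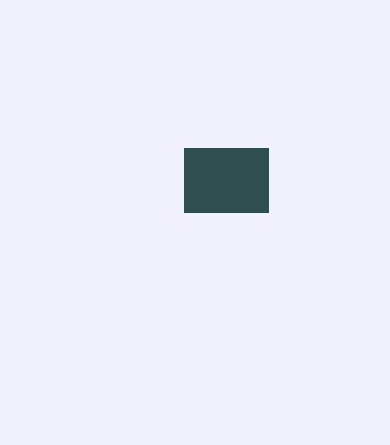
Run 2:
x0 = 184
y0 = 148
x1 = 268
y1 = 212
c = 'darkslategray'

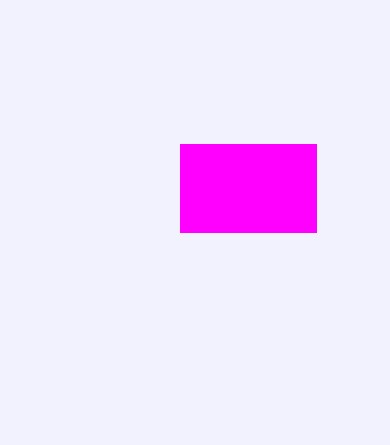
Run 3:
x0 = 180; y0 = 144; x1 = 316; y1 = 232; c = 'magenta'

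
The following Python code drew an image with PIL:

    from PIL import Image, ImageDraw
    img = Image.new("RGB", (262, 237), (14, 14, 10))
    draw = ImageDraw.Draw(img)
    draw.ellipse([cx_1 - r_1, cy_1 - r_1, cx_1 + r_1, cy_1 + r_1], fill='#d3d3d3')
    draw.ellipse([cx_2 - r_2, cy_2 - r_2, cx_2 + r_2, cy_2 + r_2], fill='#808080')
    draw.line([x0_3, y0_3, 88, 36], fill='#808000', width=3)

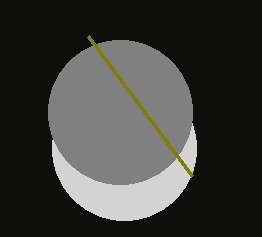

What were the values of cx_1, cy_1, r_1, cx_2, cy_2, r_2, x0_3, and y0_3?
cx_1 = 124; cy_1 = 148; r_1 = 72; cx_2 = 120; cy_2 = 112; r_2 = 72; x0_3 = 192; y0_3 = 176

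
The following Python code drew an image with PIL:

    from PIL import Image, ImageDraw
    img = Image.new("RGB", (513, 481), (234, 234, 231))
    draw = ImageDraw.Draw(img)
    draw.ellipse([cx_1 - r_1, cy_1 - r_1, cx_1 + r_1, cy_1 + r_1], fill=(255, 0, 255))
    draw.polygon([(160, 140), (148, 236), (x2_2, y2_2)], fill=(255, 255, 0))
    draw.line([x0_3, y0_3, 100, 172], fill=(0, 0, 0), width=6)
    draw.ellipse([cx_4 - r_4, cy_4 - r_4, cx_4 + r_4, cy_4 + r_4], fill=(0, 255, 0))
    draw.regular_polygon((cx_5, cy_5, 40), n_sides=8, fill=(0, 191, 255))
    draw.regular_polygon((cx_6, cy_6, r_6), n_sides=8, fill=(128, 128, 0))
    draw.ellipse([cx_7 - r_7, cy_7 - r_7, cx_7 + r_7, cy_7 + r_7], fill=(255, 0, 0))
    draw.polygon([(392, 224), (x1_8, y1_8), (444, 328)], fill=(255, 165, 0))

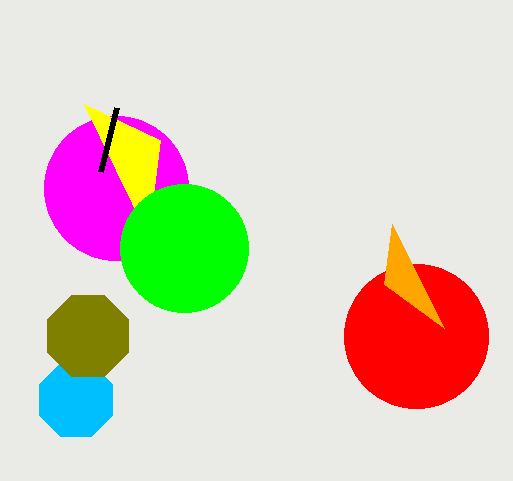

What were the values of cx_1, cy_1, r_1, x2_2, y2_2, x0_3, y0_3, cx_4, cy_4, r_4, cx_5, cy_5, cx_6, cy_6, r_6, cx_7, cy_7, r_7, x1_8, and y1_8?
cx_1 = 116, cy_1 = 188, r_1 = 72, x2_2 = 84, y2_2 = 104, x0_3 = 116, y0_3 = 108, cx_4 = 184, cy_4 = 248, r_4 = 64, cx_5 = 76, cy_5 = 400, cx_6 = 88, cy_6 = 336, r_6 = 44, cx_7 = 416, cy_7 = 336, r_7 = 72, x1_8 = 384, y1_8 = 284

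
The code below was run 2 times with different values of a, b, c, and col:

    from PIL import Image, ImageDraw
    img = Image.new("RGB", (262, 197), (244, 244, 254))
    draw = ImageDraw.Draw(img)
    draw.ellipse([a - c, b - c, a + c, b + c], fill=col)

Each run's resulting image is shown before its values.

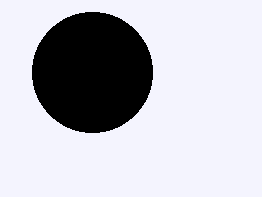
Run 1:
a = 92; b = 72; c = 60; col = 'black'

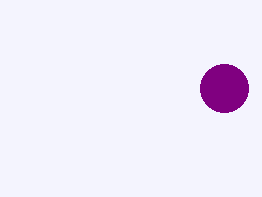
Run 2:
a = 224; b = 88; c = 24; col = 'purple'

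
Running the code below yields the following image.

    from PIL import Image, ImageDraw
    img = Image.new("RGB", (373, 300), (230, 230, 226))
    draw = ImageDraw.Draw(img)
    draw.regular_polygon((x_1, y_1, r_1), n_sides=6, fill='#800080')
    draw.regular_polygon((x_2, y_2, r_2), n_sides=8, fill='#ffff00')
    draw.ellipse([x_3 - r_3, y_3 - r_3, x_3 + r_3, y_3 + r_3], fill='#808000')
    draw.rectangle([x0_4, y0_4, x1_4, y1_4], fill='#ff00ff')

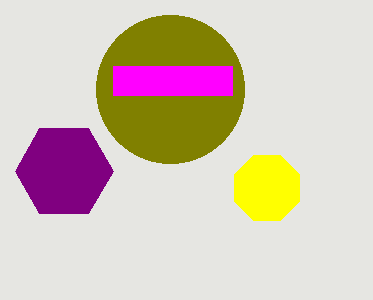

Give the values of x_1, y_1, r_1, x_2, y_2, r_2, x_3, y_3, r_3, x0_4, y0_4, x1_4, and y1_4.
x_1 = 64; y_1 = 171; r_1 = 49; x_2 = 267; y_2 = 188; r_2 = 35; x_3 = 170; y_3 = 89; r_3 = 74; x0_4 = 113; y0_4 = 66; x1_4 = 232; y1_4 = 95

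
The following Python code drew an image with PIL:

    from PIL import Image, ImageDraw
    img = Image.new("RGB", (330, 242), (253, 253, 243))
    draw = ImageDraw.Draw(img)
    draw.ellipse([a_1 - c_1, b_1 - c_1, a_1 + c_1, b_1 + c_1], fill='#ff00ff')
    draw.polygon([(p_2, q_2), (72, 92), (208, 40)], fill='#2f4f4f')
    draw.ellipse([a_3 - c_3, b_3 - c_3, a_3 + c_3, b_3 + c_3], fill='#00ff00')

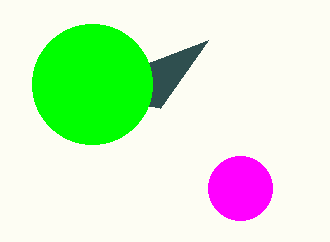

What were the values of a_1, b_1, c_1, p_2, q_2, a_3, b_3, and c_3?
a_1 = 240, b_1 = 188, c_1 = 32, p_2 = 160, q_2 = 108, a_3 = 92, b_3 = 84, c_3 = 60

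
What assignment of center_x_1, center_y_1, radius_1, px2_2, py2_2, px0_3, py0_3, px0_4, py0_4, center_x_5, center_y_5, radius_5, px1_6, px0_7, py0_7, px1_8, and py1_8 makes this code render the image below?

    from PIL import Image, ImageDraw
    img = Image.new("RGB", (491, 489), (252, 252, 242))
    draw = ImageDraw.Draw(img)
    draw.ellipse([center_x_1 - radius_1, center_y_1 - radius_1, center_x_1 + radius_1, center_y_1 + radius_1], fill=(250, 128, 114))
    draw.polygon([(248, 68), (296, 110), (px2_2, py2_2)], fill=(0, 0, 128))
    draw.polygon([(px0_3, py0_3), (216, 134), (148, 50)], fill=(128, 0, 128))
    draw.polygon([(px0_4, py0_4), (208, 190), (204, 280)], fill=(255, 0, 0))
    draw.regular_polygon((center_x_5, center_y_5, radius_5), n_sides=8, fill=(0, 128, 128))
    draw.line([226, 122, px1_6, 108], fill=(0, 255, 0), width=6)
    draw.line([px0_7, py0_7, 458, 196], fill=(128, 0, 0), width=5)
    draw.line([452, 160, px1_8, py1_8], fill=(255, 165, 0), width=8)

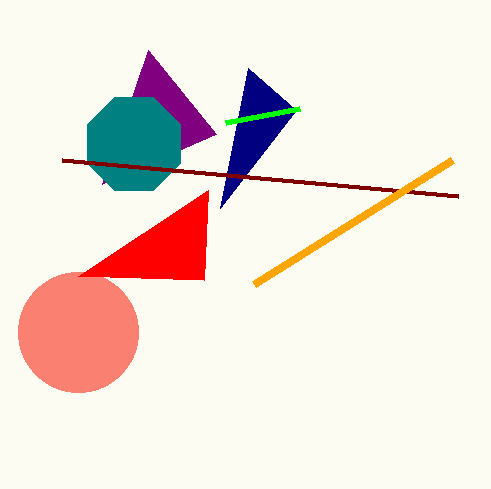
center_x_1 = 78, center_y_1 = 332, radius_1 = 60, px2_2 = 220, py2_2 = 208, px0_3 = 102, py0_3 = 184, px0_4 = 78, py0_4 = 276, center_x_5 = 134, center_y_5 = 144, radius_5 = 50, px1_6 = 300, px0_7 = 62, py0_7 = 160, px1_8 = 254, py1_8 = 284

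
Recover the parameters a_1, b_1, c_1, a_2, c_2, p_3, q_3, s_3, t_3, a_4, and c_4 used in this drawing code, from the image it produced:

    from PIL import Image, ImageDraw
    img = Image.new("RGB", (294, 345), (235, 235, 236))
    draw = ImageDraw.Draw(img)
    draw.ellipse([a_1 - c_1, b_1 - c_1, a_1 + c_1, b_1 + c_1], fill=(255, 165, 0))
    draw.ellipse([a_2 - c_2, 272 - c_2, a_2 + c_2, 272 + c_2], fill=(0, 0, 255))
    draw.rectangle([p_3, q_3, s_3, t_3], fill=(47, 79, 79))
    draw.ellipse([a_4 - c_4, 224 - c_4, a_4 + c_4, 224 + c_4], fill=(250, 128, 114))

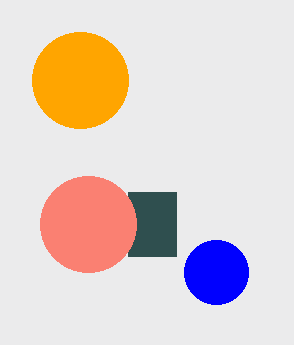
a_1 = 80, b_1 = 80, c_1 = 48, a_2 = 216, c_2 = 32, p_3 = 128, q_3 = 192, s_3 = 176, t_3 = 256, a_4 = 88, c_4 = 48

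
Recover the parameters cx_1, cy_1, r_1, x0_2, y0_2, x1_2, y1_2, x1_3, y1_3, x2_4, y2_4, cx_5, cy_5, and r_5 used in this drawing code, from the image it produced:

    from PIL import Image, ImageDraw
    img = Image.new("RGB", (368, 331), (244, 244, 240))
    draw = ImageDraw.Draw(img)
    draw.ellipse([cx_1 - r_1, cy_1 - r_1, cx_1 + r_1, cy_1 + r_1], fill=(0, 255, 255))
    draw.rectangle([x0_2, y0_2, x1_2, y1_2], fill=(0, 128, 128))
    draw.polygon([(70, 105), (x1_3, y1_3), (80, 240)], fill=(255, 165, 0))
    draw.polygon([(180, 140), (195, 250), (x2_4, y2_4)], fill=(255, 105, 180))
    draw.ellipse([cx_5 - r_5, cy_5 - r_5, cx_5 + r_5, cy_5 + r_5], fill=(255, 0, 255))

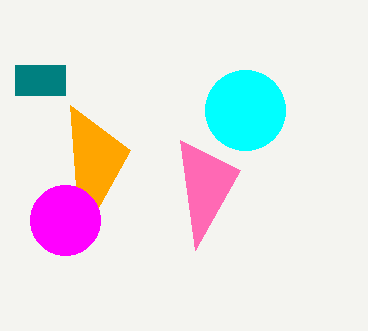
cx_1 = 245
cy_1 = 110
r_1 = 40
x0_2 = 15
y0_2 = 65
x1_2 = 65
y1_2 = 95
x1_3 = 130
y1_3 = 150
x2_4 = 240
y2_4 = 170
cx_5 = 65
cy_5 = 220
r_5 = 35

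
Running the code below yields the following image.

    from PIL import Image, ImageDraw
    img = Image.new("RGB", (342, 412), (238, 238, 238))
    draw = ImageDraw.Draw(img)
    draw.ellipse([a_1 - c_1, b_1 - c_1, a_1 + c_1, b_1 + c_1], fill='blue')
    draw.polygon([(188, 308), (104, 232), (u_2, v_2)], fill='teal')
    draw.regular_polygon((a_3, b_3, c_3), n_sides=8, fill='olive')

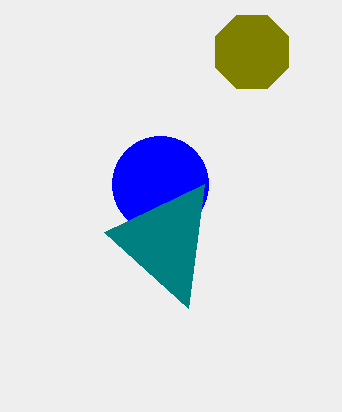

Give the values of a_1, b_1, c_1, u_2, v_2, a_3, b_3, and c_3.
a_1 = 160; b_1 = 184; c_1 = 48; u_2 = 204; v_2 = 184; a_3 = 252; b_3 = 52; c_3 = 40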